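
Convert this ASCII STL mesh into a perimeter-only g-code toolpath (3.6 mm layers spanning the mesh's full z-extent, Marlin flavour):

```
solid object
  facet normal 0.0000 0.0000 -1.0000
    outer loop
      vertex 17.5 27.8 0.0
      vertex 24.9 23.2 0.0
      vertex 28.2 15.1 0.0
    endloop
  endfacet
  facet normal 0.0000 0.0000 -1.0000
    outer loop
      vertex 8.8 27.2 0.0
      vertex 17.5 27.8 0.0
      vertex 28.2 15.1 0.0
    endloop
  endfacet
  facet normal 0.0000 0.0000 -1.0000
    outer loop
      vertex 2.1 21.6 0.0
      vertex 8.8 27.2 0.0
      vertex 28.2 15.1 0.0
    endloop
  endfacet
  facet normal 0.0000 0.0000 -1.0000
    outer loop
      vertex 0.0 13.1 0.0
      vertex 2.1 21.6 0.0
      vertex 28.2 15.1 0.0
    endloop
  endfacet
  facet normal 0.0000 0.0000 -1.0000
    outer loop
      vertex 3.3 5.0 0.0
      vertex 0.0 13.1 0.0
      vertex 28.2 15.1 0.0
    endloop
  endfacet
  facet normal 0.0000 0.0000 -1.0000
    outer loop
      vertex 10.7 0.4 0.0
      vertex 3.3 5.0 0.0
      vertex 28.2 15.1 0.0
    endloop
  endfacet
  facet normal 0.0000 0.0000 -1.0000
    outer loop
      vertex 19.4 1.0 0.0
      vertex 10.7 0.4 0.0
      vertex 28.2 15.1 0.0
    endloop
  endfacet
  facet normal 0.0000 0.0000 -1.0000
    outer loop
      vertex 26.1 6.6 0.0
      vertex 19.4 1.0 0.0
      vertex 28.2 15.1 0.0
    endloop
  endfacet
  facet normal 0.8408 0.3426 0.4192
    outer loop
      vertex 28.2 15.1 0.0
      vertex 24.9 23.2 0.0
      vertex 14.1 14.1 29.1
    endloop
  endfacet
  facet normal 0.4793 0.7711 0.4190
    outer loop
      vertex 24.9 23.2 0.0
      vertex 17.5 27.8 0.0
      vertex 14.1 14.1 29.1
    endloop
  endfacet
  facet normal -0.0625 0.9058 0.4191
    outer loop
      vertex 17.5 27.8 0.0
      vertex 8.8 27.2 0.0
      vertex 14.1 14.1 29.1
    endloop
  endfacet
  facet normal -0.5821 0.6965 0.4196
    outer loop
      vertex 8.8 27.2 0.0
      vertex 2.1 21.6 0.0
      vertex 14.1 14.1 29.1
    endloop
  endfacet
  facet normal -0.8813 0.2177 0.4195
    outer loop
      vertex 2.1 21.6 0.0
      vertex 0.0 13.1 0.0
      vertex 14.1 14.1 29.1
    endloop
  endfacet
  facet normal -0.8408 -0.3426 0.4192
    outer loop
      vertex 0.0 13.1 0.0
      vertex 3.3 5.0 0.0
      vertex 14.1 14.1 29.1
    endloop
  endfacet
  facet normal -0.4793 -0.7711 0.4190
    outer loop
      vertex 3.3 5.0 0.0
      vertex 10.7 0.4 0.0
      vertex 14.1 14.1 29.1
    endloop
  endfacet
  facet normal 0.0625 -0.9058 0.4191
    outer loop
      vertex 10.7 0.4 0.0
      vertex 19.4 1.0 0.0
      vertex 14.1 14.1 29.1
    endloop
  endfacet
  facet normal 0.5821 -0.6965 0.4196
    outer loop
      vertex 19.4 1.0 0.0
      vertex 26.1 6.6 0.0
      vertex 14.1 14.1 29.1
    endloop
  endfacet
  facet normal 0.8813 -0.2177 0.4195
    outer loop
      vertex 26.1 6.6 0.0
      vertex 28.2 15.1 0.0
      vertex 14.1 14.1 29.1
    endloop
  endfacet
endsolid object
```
; perimeter-only toolpath
G21 ; units = mm
G90 ; absolute positioning
G28 ; home
; layer 1
G0 Z3.6
G0 X26.4 Y15.0
G1 X23.5 Y22.1
G1 X17.1 Y26.1
G1 X9.5 Y25.6
G1 X3.6 Y20.7
G1 X1.8 Y13.2
G1 X4.6 Y6.1
G1 X11.1 Y2.1
G1 X18.7 Y2.6
G1 X24.6 Y7.5
G1 X26.4 Y15.0
; layer 2
G0 Z7.3
G0 X24.7 Y14.8
G1 X22.2 Y20.9
G1 X16.6 Y24.4
G1 X10.1 Y23.9
G1 X5.1 Y19.7
G1 X3.5 Y13.3
G1 X6.0 Y7.3
G1 X11.5 Y3.8
G1 X18.1 Y4.3
G1 X23.1 Y8.5
G1 X24.7 Y14.8
; layer 3
G0 Z10.9
G0 X22.9 Y14.7
G1 X20.9 Y19.8
G1 X16.2 Y22.7
G1 X10.8 Y22.3
G1 X6.6 Y18.8
G1 X5.3 Y13.5
G1 X7.3 Y8.4
G1 X12.0 Y5.5
G1 X17.4 Y5.9
G1 X21.6 Y9.4
G1 X22.9 Y14.7
; layer 4
G0 Z14.6
G0 X21.1 Y14.6
G1 X19.5 Y18.6
G1 X15.8 Y20.9
G1 X11.4 Y20.6
G1 X8.1 Y17.9
G1 X7.0 Y13.6
G1 X8.7 Y9.6
G1 X12.4 Y7.2
G1 X16.8 Y7.5
G1 X20.1 Y10.3
G1 X21.1 Y14.6
; layer 5
G0 Z18.2
G0 X19.4 Y14.5
G1 X18.1 Y17.5
G1 X15.4 Y19.2
G1 X12.1 Y19.0
G1 X9.6 Y16.9
G1 X8.8 Y13.7
G1 X10.1 Y10.7
G1 X12.8 Y9.0
G1 X16.1 Y9.2
G1 X18.6 Y11.3
G1 X19.4 Y14.5
; layer 6
G0 Z21.8
G0 X17.6 Y14.3
G1 X16.8 Y16.4
G1 X14.9 Y17.5
G1 X12.8 Y17.4
G1 X11.1 Y16.0
G1 X10.6 Y13.8
G1 X11.4 Y11.8
G1 X13.2 Y10.7
G1 X15.4 Y10.8
G1 X17.1 Y12.2
G1 X17.6 Y14.3
; layer 7
G0 Z25.5
G0 X15.9 Y14.2
G1 X15.4 Y15.2
G1 X14.5 Y15.8
G1 X13.4 Y15.7
G1 X12.6 Y15.0
G1 X12.3 Y14.0
G1 X12.8 Y13.0
G1 X13.7 Y12.4
G1 X14.8 Y12.5
G1 X15.6 Y13.2
G1 X15.9 Y14.2
M2 ; end

The solid is a regular 10-sided pyramid, base circumscribed radius ≈ 14.1 mm, apex at z ≈ 29.1 mm. Slicing at Δz = 3.6 mm — 8 equal slices spanning the solid's height, so layer i sits at z = i·h/8 — gives 7 non-empty perimeters. Each is a 10-segment closed polygon; G0 lifts to the layer z and rapids to the start vertex, then G1 traces the edges. The cross-section shrinks linearly with z (the slice at the apex is degenerate and omitted).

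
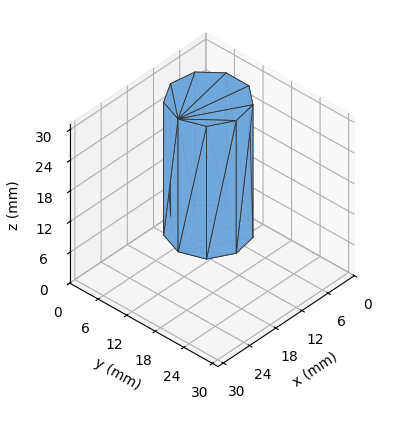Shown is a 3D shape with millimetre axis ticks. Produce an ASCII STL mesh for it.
Reading the render: the shape is a regular 9-sided prism (a cylinder approximated with 9 flat sides), circumscribed radius ≈ 7 mm, height ≈ 26 mm (dimensions read to the nearest mm from the axis ticks). For the STL, each face is triangulated and given an outward normal.

solid part
  facet normal 0.0000 0.0000 -1.0000
    outer loop
      vertex 8.2 13.9 0.0
      vertex 12.4 11.5 0.0
      vertex 14.0 7.0 0.0
    endloop
  endfacet
  facet normal 0.0000 0.0000 -1.0000
    outer loop
      vertex 3.5 13.1 0.0
      vertex 8.2 13.9 0.0
      vertex 14.0 7.0 0.0
    endloop
  endfacet
  facet normal 0.0000 0.0000 -1.0000
    outer loop
      vertex 0.4 9.4 0.0
      vertex 3.5 13.1 0.0
      vertex 14.0 7.0 0.0
    endloop
  endfacet
  facet normal 0.0000 0.0000 -1.0000
    outer loop
      vertex 0.4 4.6 0.0
      vertex 0.4 9.4 0.0
      vertex 14.0 7.0 0.0
    endloop
  endfacet
  facet normal 0.0000 0.0000 -1.0000
    outer loop
      vertex 3.5 0.9 0.0
      vertex 0.4 4.6 0.0
      vertex 14.0 7.0 0.0
    endloop
  endfacet
  facet normal 0.0000 0.0000 -1.0000
    outer loop
      vertex 8.2 0.1 0.0
      vertex 3.5 0.9 0.0
      vertex 14.0 7.0 0.0
    endloop
  endfacet
  facet normal 0.0000 0.0000 -1.0000
    outer loop
      vertex 12.4 2.5 0.0
      vertex 8.2 0.1 0.0
      vertex 14.0 7.0 0.0
    endloop
  endfacet
  facet normal 0.0000 0.0000 1.0000
    outer loop
      vertex 14.0 7.0 26.0
      vertex 12.4 11.5 26.0
      vertex 8.2 13.9 26.0
    endloop
  endfacet
  facet normal 0.0000 0.0000 1.0000
    outer loop
      vertex 14.0 7.0 26.0
      vertex 8.2 13.9 26.0
      vertex 3.5 13.1 26.0
    endloop
  endfacet
  facet normal 0.0000 0.0000 1.0000
    outer loop
      vertex 14.0 7.0 26.0
      vertex 3.5 13.1 26.0
      vertex 0.4 9.4 26.0
    endloop
  endfacet
  facet normal 0.0000 0.0000 1.0000
    outer loop
      vertex 14.0 7.0 26.0
      vertex 0.4 9.4 26.0
      vertex 0.4 4.6 26.0
    endloop
  endfacet
  facet normal 0.0000 0.0000 1.0000
    outer loop
      vertex 14.0 7.0 26.0
      vertex 0.4 4.6 26.0
      vertex 3.5 0.9 26.0
    endloop
  endfacet
  facet normal 0.0000 0.0000 1.0000
    outer loop
      vertex 14.0 7.0 26.0
      vertex 3.5 0.9 26.0
      vertex 8.2 0.1 26.0
    endloop
  endfacet
  facet normal 0.0000 0.0000 1.0000
    outer loop
      vertex 14.0 7.0 26.0
      vertex 8.2 0.1 26.0
      vertex 12.4 2.5 26.0
    endloop
  endfacet
  facet normal 0.9422 0.3350 0.0000
    outer loop
      vertex 14.0 7.0 0.0
      vertex 12.4 11.5 0.0
      vertex 12.4 11.5 26.0
    endloop
  endfacet
  facet normal 0.9422 0.3350 0.0000
    outer loop
      vertex 14.0 7.0 0.0
      vertex 12.4 11.5 26.0
      vertex 14.0 7.0 26.0
    endloop
  endfacet
  facet normal 0.4961 0.8682 0.0000
    outer loop
      vertex 12.4 11.5 0.0
      vertex 8.2 13.9 0.0
      vertex 8.2 13.9 26.0
    endloop
  endfacet
  facet normal 0.4961 0.8682 0.0000
    outer loop
      vertex 12.4 11.5 0.0
      vertex 8.2 13.9 26.0
      vertex 12.4 11.5 26.0
    endloop
  endfacet
  facet normal -0.1678 0.9858 0.0000
    outer loop
      vertex 8.2 13.9 0.0
      vertex 3.5 13.1 0.0
      vertex 3.5 13.1 26.0
    endloop
  endfacet
  facet normal -0.1678 0.9858 0.0000
    outer loop
      vertex 8.2 13.9 0.0
      vertex 3.5 13.1 26.0
      vertex 8.2 13.9 26.0
    endloop
  endfacet
  facet normal -0.7665 0.6422 0.0000
    outer loop
      vertex 3.5 13.1 0.0
      vertex 0.4 9.4 0.0
      vertex 0.4 9.4 26.0
    endloop
  endfacet
  facet normal -0.7665 0.6422 0.0000
    outer loop
      vertex 3.5 13.1 0.0
      vertex 0.4 9.4 26.0
      vertex 3.5 13.1 26.0
    endloop
  endfacet
  facet normal -1.0000 0.0000 0.0000
    outer loop
      vertex 0.4 9.4 0.0
      vertex 0.4 4.6 0.0
      vertex 0.4 4.6 26.0
    endloop
  endfacet
  facet normal -1.0000 0.0000 0.0000
    outer loop
      vertex 0.4 9.4 0.0
      vertex 0.4 4.6 26.0
      vertex 0.4 9.4 26.0
    endloop
  endfacet
  facet normal -0.7665 -0.6422 0.0000
    outer loop
      vertex 0.4 4.6 0.0
      vertex 3.5 0.9 0.0
      vertex 3.5 0.9 26.0
    endloop
  endfacet
  facet normal -0.7665 -0.6422 0.0000
    outer loop
      vertex 0.4 4.6 0.0
      vertex 3.5 0.9 26.0
      vertex 0.4 4.6 26.0
    endloop
  endfacet
  facet normal -0.1678 -0.9858 0.0000
    outer loop
      vertex 3.5 0.9 0.0
      vertex 8.2 0.1 0.0
      vertex 8.2 0.1 26.0
    endloop
  endfacet
  facet normal -0.1678 -0.9858 0.0000
    outer loop
      vertex 3.5 0.9 0.0
      vertex 8.2 0.1 26.0
      vertex 3.5 0.9 26.0
    endloop
  endfacet
  facet normal 0.4961 -0.8682 0.0000
    outer loop
      vertex 8.2 0.1 0.0
      vertex 12.4 2.5 0.0
      vertex 12.4 2.5 26.0
    endloop
  endfacet
  facet normal 0.4961 -0.8682 0.0000
    outer loop
      vertex 8.2 0.1 0.0
      vertex 12.4 2.5 26.0
      vertex 8.2 0.1 26.0
    endloop
  endfacet
  facet normal 0.9422 -0.3350 0.0000
    outer loop
      vertex 12.4 2.5 0.0
      vertex 14.0 7.0 0.0
      vertex 14.0 7.0 26.0
    endloop
  endfacet
  facet normal 0.9422 -0.3350 0.0000
    outer loop
      vertex 12.4 2.5 0.0
      vertex 14.0 7.0 26.0
      vertex 12.4 2.5 26.0
    endloop
  endfacet
endsolid part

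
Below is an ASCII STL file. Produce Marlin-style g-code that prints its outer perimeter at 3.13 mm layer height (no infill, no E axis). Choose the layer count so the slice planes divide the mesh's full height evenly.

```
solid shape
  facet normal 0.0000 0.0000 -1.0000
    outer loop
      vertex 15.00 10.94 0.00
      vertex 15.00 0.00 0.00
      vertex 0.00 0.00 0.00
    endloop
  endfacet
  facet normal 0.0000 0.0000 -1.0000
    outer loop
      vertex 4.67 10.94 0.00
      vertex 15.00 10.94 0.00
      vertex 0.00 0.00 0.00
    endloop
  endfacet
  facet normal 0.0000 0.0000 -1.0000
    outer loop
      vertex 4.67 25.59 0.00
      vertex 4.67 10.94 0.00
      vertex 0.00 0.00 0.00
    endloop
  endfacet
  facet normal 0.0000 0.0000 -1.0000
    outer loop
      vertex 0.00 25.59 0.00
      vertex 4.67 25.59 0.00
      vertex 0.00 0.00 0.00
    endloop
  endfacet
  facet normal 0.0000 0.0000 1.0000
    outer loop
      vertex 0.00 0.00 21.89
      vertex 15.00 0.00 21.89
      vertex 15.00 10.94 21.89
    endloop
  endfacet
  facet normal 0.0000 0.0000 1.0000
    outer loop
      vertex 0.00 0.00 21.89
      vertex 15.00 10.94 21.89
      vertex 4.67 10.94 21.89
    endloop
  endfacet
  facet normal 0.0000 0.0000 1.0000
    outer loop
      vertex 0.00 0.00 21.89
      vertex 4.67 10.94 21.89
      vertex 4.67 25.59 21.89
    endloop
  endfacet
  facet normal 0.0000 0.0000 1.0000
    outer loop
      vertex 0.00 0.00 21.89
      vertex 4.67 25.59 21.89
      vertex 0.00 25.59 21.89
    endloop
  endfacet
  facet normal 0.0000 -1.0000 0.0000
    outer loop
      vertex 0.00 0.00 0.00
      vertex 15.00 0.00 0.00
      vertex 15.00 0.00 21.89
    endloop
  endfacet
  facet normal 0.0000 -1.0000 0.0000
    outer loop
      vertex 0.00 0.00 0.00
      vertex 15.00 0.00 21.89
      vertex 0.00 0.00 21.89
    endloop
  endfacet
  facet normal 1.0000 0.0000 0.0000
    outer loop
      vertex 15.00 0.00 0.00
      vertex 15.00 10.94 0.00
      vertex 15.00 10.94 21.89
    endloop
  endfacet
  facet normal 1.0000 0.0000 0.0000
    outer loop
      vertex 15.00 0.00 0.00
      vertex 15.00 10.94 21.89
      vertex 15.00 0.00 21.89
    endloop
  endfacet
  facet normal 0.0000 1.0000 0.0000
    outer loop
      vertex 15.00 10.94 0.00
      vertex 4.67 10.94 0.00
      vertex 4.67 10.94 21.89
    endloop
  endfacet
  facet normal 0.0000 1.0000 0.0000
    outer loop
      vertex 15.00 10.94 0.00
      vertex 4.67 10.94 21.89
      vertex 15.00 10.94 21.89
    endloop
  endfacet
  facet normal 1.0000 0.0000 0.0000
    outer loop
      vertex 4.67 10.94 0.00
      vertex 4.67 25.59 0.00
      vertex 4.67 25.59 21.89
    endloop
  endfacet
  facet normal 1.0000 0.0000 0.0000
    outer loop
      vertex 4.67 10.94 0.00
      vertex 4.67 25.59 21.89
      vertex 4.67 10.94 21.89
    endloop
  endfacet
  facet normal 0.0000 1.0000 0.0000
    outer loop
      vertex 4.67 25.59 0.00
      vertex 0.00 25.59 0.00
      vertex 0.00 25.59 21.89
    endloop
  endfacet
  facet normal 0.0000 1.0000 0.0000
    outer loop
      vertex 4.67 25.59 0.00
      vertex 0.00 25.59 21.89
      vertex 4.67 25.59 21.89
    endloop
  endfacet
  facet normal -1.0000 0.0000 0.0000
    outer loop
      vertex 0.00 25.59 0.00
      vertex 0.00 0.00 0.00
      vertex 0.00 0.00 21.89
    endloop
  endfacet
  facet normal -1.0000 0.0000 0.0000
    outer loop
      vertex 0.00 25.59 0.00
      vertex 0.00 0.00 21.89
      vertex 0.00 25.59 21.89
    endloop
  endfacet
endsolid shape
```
; perimeter-only toolpath
G21 ; units = mm
G90 ; absolute positioning
G28 ; home
; layer 1
G0 Z3.13
G0 X0.00 Y0.00
G1 X15.00 Y0.00
G1 X15.00 Y10.94
G1 X4.67 Y10.94
G1 X4.67 Y25.59
G1 X0.00 Y25.59
G1 X0.00 Y0.00
; layer 2
G0 Z6.25
G0 X0.00 Y0.00
G1 X15.00 Y0.00
G1 X15.00 Y10.94
G1 X4.67 Y10.94
G1 X4.67 Y25.59
G1 X0.00 Y25.59
G1 X0.00 Y0.00
; layer 3
G0 Z9.38
G0 X0.00 Y0.00
G1 X15.00 Y0.00
G1 X15.00 Y10.94
G1 X4.67 Y10.94
G1 X4.67 Y25.59
G1 X0.00 Y25.59
G1 X0.00 Y0.00
; layer 4
G0 Z12.51
G0 X0.00 Y0.00
G1 X15.00 Y0.00
G1 X15.00 Y10.94
G1 X4.67 Y10.94
G1 X4.67 Y25.59
G1 X0.00 Y25.59
G1 X0.00 Y0.00
; layer 5
G0 Z15.64
G0 X0.00 Y0.00
G1 X15.00 Y0.00
G1 X15.00 Y10.94
G1 X4.67 Y10.94
G1 X4.67 Y25.59
G1 X0.00 Y25.59
G1 X0.00 Y0.00
; layer 6
G0 Z18.76
G0 X0.00 Y0.00
G1 X15.00 Y0.00
G1 X15.00 Y10.94
G1 X4.67 Y10.94
G1 X4.67 Y25.59
G1 X0.00 Y25.59
G1 X0.00 Y0.00
; layer 7
G0 Z21.89
G0 X0.00 Y0.00
G1 X15.00 Y0.00
G1 X15.00 Y10.94
G1 X4.67 Y10.94
G1 X4.67 Y25.59
G1 X0.00 Y25.59
G1 X0.00 Y0.00
M2 ; end

The solid is an L-shaped prism: outer 15 × 25.6 mm, arm thicknesses ≈ 10.9 mm (horizontal) and 4.67 mm (vertical), extruded 21.9 mm in z. Slicing at Δz = 3.13 mm — 7 equal slices spanning the solid's height, so layer i sits at z = i·h/7 — gives 7 non-empty perimeters. Each is a 6-segment closed polygon; G0 lifts to the layer z and rapids to the start vertex, then G1 traces the edges.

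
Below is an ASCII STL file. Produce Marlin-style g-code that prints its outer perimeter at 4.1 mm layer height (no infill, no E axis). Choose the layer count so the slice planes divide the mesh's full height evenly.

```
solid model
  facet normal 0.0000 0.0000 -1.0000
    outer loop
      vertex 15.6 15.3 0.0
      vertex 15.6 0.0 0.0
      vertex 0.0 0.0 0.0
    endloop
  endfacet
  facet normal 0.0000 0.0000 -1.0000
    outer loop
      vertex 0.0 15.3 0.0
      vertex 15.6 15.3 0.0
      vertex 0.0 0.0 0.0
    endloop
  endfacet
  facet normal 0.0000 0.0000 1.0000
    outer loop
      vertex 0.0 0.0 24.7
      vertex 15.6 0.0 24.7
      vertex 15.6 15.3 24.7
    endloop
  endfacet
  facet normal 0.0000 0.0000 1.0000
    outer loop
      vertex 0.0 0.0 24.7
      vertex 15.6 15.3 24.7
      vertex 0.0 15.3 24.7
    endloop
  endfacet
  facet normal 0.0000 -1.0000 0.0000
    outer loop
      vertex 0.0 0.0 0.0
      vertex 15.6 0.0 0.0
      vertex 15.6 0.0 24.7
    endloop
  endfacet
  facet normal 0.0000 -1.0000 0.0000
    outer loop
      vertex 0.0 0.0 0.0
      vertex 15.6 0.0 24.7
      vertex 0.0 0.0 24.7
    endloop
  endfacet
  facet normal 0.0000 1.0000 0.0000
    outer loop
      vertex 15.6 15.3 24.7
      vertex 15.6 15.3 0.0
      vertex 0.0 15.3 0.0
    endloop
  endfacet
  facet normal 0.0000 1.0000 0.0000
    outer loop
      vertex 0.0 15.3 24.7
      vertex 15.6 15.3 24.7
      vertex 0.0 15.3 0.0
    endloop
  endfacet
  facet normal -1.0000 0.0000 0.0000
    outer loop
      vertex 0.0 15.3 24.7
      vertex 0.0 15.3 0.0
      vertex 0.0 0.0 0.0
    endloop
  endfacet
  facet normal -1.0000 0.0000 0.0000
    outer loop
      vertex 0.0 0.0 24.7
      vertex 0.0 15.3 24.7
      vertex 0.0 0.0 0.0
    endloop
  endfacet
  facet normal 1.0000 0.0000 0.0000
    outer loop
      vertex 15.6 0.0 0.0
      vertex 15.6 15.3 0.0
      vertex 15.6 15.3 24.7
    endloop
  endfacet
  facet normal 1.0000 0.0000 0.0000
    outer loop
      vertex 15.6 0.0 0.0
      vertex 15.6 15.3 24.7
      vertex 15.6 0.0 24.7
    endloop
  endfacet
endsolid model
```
; perimeter-only toolpath
G21 ; units = mm
G90 ; absolute positioning
G28 ; home
; layer 1
G0 Z4.1
G0 X0.0 Y0.0
G1 X15.6 Y0.0
G1 X15.6 Y15.3
G1 X0.0 Y15.3
G1 X0.0 Y0.0
; layer 2
G0 Z8.2
G0 X0.0 Y0.0
G1 X15.6 Y0.0
G1 X15.6 Y15.3
G1 X0.0 Y15.3
G1 X0.0 Y0.0
; layer 3
G0 Z12.3
G0 X0.0 Y0.0
G1 X15.6 Y0.0
G1 X15.6 Y15.3
G1 X0.0 Y15.3
G1 X0.0 Y0.0
; layer 4
G0 Z16.5
G0 X0.0 Y0.0
G1 X15.6 Y0.0
G1 X15.6 Y15.3
G1 X0.0 Y15.3
G1 X0.0 Y0.0
; layer 5
G0 Z20.6
G0 X0.0 Y0.0
G1 X15.6 Y0.0
G1 X15.6 Y15.3
G1 X0.0 Y15.3
G1 X0.0 Y0.0
; layer 6
G0 Z24.7
G0 X0.0 Y0.0
G1 X15.6 Y0.0
G1 X15.6 Y15.3
G1 X0.0 Y15.3
G1 X0.0 Y0.0
M2 ; end

The solid is a rectangular box, roughly 15.6 × 15.3 mm footprint and 24.7 mm tall. Slicing at Δz = 4.1 mm — 6 equal slices spanning the solid's height, so layer i sits at z = i·h/6 — gives 6 non-empty perimeters. Each is a 4-segment closed polygon; G0 lifts to the layer z and rapids to the start vertex, then G1 traces the edges.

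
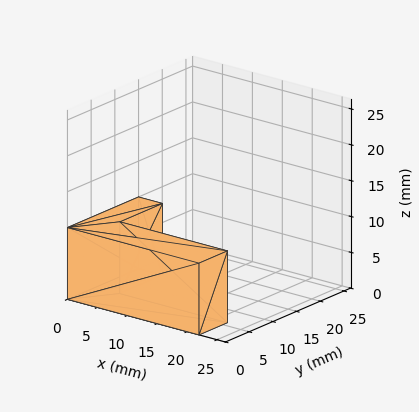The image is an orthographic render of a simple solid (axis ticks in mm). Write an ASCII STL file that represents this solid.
Reading the render: the shape is an L-shaped prism: outer 22 × 15 mm, arm thicknesses ≈ 6 mm (horizontal) and 4 mm (vertical), extruded 10 mm in z (dimensions read to the nearest mm from the axis ticks). For the STL, each face is triangulated and given an outward normal.

solid part
  facet normal 0.0000 0.0000 -1.0000
    outer loop
      vertex 22.00 6.00 0.00
      vertex 22.00 0.00 0.00
      vertex 0.00 0.00 0.00
    endloop
  endfacet
  facet normal 0.0000 0.0000 -1.0000
    outer loop
      vertex 4.00 6.00 0.00
      vertex 22.00 6.00 0.00
      vertex 0.00 0.00 0.00
    endloop
  endfacet
  facet normal 0.0000 0.0000 -1.0000
    outer loop
      vertex 4.00 15.00 0.00
      vertex 4.00 6.00 0.00
      vertex 0.00 0.00 0.00
    endloop
  endfacet
  facet normal 0.0000 0.0000 -1.0000
    outer loop
      vertex 0.00 15.00 0.00
      vertex 4.00 15.00 0.00
      vertex 0.00 0.00 0.00
    endloop
  endfacet
  facet normal 0.0000 0.0000 1.0000
    outer loop
      vertex 0.00 0.00 10.00
      vertex 22.00 0.00 10.00
      vertex 22.00 6.00 10.00
    endloop
  endfacet
  facet normal 0.0000 0.0000 1.0000
    outer loop
      vertex 0.00 0.00 10.00
      vertex 22.00 6.00 10.00
      vertex 4.00 6.00 10.00
    endloop
  endfacet
  facet normal 0.0000 0.0000 1.0000
    outer loop
      vertex 0.00 0.00 10.00
      vertex 4.00 6.00 10.00
      vertex 4.00 15.00 10.00
    endloop
  endfacet
  facet normal 0.0000 0.0000 1.0000
    outer loop
      vertex 0.00 0.00 10.00
      vertex 4.00 15.00 10.00
      vertex 0.00 15.00 10.00
    endloop
  endfacet
  facet normal 0.0000 -1.0000 0.0000
    outer loop
      vertex 0.00 0.00 0.00
      vertex 22.00 0.00 0.00
      vertex 22.00 0.00 10.00
    endloop
  endfacet
  facet normal 0.0000 -1.0000 0.0000
    outer loop
      vertex 0.00 0.00 0.00
      vertex 22.00 0.00 10.00
      vertex 0.00 0.00 10.00
    endloop
  endfacet
  facet normal 1.0000 0.0000 0.0000
    outer loop
      vertex 22.00 0.00 0.00
      vertex 22.00 6.00 0.00
      vertex 22.00 6.00 10.00
    endloop
  endfacet
  facet normal 1.0000 0.0000 0.0000
    outer loop
      vertex 22.00 0.00 0.00
      vertex 22.00 6.00 10.00
      vertex 22.00 0.00 10.00
    endloop
  endfacet
  facet normal 0.0000 1.0000 0.0000
    outer loop
      vertex 22.00 6.00 0.00
      vertex 4.00 6.00 0.00
      vertex 4.00 6.00 10.00
    endloop
  endfacet
  facet normal 0.0000 1.0000 0.0000
    outer loop
      vertex 22.00 6.00 0.00
      vertex 4.00 6.00 10.00
      vertex 22.00 6.00 10.00
    endloop
  endfacet
  facet normal 1.0000 0.0000 0.0000
    outer loop
      vertex 4.00 6.00 0.00
      vertex 4.00 15.00 0.00
      vertex 4.00 15.00 10.00
    endloop
  endfacet
  facet normal 1.0000 0.0000 0.0000
    outer loop
      vertex 4.00 6.00 0.00
      vertex 4.00 15.00 10.00
      vertex 4.00 6.00 10.00
    endloop
  endfacet
  facet normal 0.0000 1.0000 0.0000
    outer loop
      vertex 4.00 15.00 0.00
      vertex 0.00 15.00 0.00
      vertex 0.00 15.00 10.00
    endloop
  endfacet
  facet normal 0.0000 1.0000 0.0000
    outer loop
      vertex 4.00 15.00 0.00
      vertex 0.00 15.00 10.00
      vertex 4.00 15.00 10.00
    endloop
  endfacet
  facet normal -1.0000 0.0000 0.0000
    outer loop
      vertex 0.00 15.00 0.00
      vertex 0.00 0.00 0.00
      vertex 0.00 0.00 10.00
    endloop
  endfacet
  facet normal -1.0000 0.0000 0.0000
    outer loop
      vertex 0.00 15.00 0.00
      vertex 0.00 0.00 10.00
      vertex 0.00 15.00 10.00
    endloop
  endfacet
endsolid part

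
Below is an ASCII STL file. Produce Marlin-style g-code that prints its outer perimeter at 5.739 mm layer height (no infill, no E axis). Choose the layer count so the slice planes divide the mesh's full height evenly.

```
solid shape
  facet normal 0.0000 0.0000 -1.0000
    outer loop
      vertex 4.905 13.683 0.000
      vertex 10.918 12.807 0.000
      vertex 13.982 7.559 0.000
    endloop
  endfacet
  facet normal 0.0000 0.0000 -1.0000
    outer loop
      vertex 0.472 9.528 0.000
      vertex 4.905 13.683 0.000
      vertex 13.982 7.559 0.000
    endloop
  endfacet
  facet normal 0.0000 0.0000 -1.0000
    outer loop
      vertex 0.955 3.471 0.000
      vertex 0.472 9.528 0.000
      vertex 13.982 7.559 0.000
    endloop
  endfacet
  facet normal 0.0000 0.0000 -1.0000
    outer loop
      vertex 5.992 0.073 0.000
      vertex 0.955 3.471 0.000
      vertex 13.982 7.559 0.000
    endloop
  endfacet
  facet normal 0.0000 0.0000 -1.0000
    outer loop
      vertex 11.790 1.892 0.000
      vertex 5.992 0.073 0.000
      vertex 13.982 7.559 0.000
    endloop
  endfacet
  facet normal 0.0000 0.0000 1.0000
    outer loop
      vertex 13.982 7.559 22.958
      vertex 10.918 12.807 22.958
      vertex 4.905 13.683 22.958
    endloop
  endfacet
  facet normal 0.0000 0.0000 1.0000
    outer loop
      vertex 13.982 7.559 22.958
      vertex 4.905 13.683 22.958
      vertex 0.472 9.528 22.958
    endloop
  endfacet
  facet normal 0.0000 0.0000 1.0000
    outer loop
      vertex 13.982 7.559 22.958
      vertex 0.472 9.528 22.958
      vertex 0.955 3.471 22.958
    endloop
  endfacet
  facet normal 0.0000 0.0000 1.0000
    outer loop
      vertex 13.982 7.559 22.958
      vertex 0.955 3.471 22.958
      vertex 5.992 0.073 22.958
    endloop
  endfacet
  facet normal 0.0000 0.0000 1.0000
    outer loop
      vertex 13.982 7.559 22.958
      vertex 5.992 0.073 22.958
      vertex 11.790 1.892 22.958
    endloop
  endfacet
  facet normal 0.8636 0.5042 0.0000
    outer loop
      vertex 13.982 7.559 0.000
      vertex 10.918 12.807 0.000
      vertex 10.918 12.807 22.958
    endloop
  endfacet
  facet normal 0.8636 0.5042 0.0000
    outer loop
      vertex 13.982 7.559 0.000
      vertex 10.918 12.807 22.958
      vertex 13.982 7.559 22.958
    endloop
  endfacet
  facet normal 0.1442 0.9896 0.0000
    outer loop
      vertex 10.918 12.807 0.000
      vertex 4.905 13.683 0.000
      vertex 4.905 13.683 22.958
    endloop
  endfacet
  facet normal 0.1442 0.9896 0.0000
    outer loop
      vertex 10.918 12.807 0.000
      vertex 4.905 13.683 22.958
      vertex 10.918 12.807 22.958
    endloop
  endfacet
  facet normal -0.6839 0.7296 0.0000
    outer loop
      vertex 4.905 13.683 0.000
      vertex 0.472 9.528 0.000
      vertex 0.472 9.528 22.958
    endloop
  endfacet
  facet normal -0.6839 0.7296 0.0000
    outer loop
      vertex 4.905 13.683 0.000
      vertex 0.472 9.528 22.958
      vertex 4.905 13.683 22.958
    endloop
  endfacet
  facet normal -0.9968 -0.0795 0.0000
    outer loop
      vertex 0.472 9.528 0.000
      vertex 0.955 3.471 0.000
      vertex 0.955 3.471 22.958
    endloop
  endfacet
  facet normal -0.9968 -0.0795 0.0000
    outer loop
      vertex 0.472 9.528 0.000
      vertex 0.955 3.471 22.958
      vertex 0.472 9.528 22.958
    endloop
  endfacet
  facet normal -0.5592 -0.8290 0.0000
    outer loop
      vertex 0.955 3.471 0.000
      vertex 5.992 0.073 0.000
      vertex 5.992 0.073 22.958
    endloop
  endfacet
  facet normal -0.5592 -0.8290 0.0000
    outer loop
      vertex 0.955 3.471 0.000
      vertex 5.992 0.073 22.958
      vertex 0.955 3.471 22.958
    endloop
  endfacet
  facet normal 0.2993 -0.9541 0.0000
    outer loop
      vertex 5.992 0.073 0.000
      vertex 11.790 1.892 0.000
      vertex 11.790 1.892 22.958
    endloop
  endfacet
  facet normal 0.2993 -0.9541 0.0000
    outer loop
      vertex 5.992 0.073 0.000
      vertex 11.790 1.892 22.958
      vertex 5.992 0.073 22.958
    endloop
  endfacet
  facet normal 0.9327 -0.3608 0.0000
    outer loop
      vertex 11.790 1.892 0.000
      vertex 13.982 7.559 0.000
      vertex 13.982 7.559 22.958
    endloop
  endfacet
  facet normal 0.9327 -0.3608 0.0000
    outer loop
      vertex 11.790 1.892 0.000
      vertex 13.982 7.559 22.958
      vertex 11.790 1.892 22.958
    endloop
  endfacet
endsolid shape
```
; perimeter-only toolpath
G21 ; units = mm
G90 ; absolute positioning
G28 ; home
; layer 1
G0 Z5.739
G0 X13.982 Y7.559
G1 X10.918 Y12.807
G1 X4.905 Y13.683
G1 X0.472 Y9.528
G1 X0.955 Y3.471
G1 X5.992 Y0.073
G1 X11.790 Y1.892
G1 X13.982 Y7.559
; layer 2
G0 Z11.479
G0 X13.982 Y7.559
G1 X10.918 Y12.807
G1 X4.905 Y13.683
G1 X0.472 Y9.528
G1 X0.955 Y3.471
G1 X5.992 Y0.073
G1 X11.790 Y1.892
G1 X13.982 Y7.559
; layer 3
G0 Z17.218
G0 X13.982 Y7.559
G1 X10.918 Y12.807
G1 X4.905 Y13.683
G1 X0.472 Y9.528
G1 X0.955 Y3.471
G1 X5.992 Y0.073
G1 X11.790 Y1.892
G1 X13.982 Y7.559
; layer 4
G0 Z22.958
G0 X13.982 Y7.559
G1 X10.918 Y12.807
G1 X4.905 Y13.683
G1 X0.472 Y9.528
G1 X0.955 Y3.471
G1 X5.992 Y0.073
G1 X11.790 Y1.892
G1 X13.982 Y7.559
M2 ; end

The solid is a regular 7-sided prism (a cylinder approximated with 7 flat sides), circumscribed radius ≈ 7 mm, height ≈ 23 mm. Slicing at Δz = 5.739 mm — 4 equal slices spanning the solid's height, so layer i sits at z = i·h/4 — gives 4 non-empty perimeters. Each is a 7-segment closed polygon; G0 lifts to the layer z and rapids to the start vertex, then G1 traces the edges.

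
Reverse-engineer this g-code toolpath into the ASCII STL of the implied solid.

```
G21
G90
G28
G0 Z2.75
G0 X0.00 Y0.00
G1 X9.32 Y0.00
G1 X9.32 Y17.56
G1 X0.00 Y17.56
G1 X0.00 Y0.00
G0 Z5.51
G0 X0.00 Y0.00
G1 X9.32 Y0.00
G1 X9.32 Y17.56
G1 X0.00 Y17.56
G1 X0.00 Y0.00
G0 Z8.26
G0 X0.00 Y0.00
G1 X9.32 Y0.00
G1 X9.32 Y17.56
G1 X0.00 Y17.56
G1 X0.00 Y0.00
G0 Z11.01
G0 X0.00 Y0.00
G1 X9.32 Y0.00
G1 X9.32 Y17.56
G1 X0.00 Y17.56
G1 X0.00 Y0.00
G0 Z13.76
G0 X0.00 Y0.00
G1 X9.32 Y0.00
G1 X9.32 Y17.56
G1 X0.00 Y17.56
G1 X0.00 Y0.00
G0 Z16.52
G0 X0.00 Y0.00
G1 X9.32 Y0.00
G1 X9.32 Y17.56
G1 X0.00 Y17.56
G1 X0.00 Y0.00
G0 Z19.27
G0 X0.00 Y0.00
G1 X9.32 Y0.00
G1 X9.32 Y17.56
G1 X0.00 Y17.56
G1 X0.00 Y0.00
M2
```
solid part
  facet normal 0.0000 0.0000 -1.0000
    outer loop
      vertex 9.32 17.56 0.00
      vertex 9.32 0.00 0.00
      vertex 0.00 0.00 0.00
    endloop
  endfacet
  facet normal 0.0000 0.0000 -1.0000
    outer loop
      vertex 0.00 17.56 0.00
      vertex 9.32 17.56 0.00
      vertex 0.00 0.00 0.00
    endloop
  endfacet
  facet normal 0.0000 0.0000 1.0000
    outer loop
      vertex 0.00 0.00 19.27
      vertex 9.32 0.00 19.27
      vertex 9.32 17.56 19.27
    endloop
  endfacet
  facet normal 0.0000 0.0000 1.0000
    outer loop
      vertex 0.00 0.00 19.27
      vertex 9.32 17.56 19.27
      vertex 0.00 17.56 19.27
    endloop
  endfacet
  facet normal 0.0000 -1.0000 0.0000
    outer loop
      vertex 0.00 0.00 0.00
      vertex 9.32 0.00 0.00
      vertex 9.32 0.00 19.27
    endloop
  endfacet
  facet normal 0.0000 -1.0000 0.0000
    outer loop
      vertex 0.00 0.00 0.00
      vertex 9.32 0.00 19.27
      vertex 0.00 0.00 19.27
    endloop
  endfacet
  facet normal 0.0000 1.0000 0.0000
    outer loop
      vertex 9.32 17.56 19.27
      vertex 9.32 17.56 0.00
      vertex 0.00 17.56 0.00
    endloop
  endfacet
  facet normal 0.0000 1.0000 0.0000
    outer loop
      vertex 0.00 17.56 19.27
      vertex 9.32 17.56 19.27
      vertex 0.00 17.56 0.00
    endloop
  endfacet
  facet normal -1.0000 0.0000 0.0000
    outer loop
      vertex 0.00 17.56 19.27
      vertex 0.00 17.56 0.00
      vertex 0.00 0.00 0.00
    endloop
  endfacet
  facet normal -1.0000 0.0000 0.0000
    outer loop
      vertex 0.00 0.00 19.27
      vertex 0.00 17.56 19.27
      vertex 0.00 0.00 0.00
    endloop
  endfacet
  facet normal 1.0000 0.0000 0.0000
    outer loop
      vertex 9.32 0.00 0.00
      vertex 9.32 17.56 0.00
      vertex 9.32 17.56 19.27
    endloop
  endfacet
  facet normal 1.0000 0.0000 0.0000
    outer loop
      vertex 9.32 0.00 0.00
      vertex 9.32 17.56 19.27
      vertex 9.32 0.00 19.27
    endloop
  endfacet
endsolid part

The G0 Z moves step by Δz≈2.75 mm. Every layer's G1 loop is the same polygon, so the solid is a straight extrusion of it from z=0 to z≈19.3. Closing with flat bottom and top caps and triangulating gives 12 facets — a rectangular box, roughly 9.32 × 17.6 mm footprint and 19.3 mm tall.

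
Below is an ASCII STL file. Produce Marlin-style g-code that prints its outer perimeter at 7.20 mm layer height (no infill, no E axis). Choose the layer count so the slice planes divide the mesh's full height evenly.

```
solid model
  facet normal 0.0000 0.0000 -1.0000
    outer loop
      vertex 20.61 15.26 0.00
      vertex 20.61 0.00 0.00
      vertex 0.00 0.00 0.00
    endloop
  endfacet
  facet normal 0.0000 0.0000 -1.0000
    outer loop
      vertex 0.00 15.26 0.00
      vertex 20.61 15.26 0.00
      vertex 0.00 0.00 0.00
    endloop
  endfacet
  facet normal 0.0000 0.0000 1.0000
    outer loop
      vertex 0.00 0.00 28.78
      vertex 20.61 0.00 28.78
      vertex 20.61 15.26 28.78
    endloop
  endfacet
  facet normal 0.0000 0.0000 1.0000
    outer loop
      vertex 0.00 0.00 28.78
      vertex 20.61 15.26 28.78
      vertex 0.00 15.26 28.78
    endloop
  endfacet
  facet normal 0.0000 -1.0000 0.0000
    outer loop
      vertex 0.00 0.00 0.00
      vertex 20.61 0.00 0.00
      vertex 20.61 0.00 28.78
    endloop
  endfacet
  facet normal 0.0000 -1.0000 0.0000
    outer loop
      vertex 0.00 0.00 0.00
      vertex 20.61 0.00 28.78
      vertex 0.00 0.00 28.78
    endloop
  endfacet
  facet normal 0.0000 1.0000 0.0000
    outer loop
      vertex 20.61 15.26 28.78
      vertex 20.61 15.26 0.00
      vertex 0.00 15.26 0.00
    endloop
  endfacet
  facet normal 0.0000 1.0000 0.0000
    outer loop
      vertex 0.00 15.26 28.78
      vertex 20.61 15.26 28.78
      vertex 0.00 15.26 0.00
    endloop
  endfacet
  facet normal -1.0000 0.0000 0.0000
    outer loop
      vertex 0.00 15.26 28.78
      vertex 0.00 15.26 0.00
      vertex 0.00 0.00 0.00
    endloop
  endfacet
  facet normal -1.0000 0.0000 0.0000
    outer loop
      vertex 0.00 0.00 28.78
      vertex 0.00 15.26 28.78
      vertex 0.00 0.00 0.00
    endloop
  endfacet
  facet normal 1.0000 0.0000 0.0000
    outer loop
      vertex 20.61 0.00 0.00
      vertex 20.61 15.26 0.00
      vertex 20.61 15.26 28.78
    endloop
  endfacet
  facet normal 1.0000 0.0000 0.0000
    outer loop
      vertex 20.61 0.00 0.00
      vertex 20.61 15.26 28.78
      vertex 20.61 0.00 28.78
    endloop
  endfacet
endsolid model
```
; perimeter-only toolpath
G21 ; units = mm
G90 ; absolute positioning
G28 ; home
; layer 1
G0 Z7.20
G0 X0.00 Y0.00
G1 X20.61 Y0.00
G1 X20.61 Y15.26
G1 X0.00 Y15.26
G1 X0.00 Y0.00
; layer 2
G0 Z14.39
G0 X0.00 Y0.00
G1 X20.61 Y0.00
G1 X20.61 Y15.26
G1 X0.00 Y15.26
G1 X0.00 Y0.00
; layer 3
G0 Z21.59
G0 X0.00 Y0.00
G1 X20.61 Y0.00
G1 X20.61 Y15.26
G1 X0.00 Y15.26
G1 X0.00 Y0.00
; layer 4
G0 Z28.78
G0 X0.00 Y0.00
G1 X20.61 Y0.00
G1 X20.61 Y15.26
G1 X0.00 Y15.26
G1 X0.00 Y0.00
M2 ; end

The solid is a rectangular box, roughly 20.6 × 15.3 mm footprint and 28.8 mm tall. Slicing at Δz = 7.20 mm — 4 equal slices spanning the solid's height, so layer i sits at z = i·h/4 — gives 4 non-empty perimeters. Each is a 4-segment closed polygon; G0 lifts to the layer z and rapids to the start vertex, then G1 traces the edges.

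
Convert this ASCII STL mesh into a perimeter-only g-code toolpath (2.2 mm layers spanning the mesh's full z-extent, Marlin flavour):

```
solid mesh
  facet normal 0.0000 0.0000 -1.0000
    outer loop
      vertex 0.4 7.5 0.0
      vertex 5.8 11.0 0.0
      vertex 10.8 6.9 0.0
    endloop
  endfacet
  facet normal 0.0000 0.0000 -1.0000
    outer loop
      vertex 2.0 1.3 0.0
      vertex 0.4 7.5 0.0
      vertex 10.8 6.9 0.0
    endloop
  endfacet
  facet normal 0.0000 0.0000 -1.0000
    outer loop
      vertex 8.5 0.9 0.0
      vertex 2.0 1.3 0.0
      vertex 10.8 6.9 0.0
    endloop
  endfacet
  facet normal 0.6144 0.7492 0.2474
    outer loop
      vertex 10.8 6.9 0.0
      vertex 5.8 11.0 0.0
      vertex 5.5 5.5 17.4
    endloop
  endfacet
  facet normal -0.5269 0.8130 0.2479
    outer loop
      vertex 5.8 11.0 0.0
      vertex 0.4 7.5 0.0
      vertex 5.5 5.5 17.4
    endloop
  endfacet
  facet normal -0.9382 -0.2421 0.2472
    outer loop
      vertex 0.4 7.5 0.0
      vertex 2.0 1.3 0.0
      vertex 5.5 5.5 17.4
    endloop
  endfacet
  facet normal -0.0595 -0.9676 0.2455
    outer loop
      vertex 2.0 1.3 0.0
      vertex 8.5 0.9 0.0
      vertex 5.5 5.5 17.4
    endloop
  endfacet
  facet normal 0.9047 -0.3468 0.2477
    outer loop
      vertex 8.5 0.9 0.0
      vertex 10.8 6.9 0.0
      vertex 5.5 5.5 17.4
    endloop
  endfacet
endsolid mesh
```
; perimeter-only toolpath
G21 ; units = mm
G90 ; absolute positioning
G28 ; home
; layer 1
G0 Z2.2
G0 X10.1 Y6.7
G1 X5.8 Y10.3
G1 X1.0 Y7.2
G1 X2.4 Y1.8
G1 X8.1 Y1.5
G1 X10.1 Y6.7
; layer 2
G0 Z4.3
G0 X9.5 Y6.6
G1 X5.7 Y9.6
G1 X1.7 Y7.0
G1 X2.9 Y2.4
G1 X7.8 Y2.0
G1 X9.5 Y6.6
; layer 3
G0 Z6.5
G0 X8.8 Y6.4
G1 X5.7 Y8.9
G1 X2.3 Y6.8
G1 X3.3 Y2.9
G1 X7.4 Y2.6
G1 X8.8 Y6.4
; layer 4
G0 Z8.7
G0 X8.2 Y6.2
G1 X5.7 Y8.2
G1 X3.0 Y6.5
G1 X3.8 Y3.4
G1 X7.0 Y3.2
G1 X8.2 Y6.2
; layer 5
G0 Z10.9
G0 X7.5 Y6.0
G1 X5.6 Y7.6
G1 X3.6 Y6.2
G1 X4.2 Y3.9
G1 X6.6 Y3.8
G1 X7.5 Y6.0
; layer 6
G0 Z13.0
G0 X6.8 Y5.8
G1 X5.6 Y6.9
G1 X4.2 Y6.0
G1 X4.6 Y4.5
G1 X6.2 Y4.3
G1 X6.8 Y5.8
; layer 7
G0 Z15.2
G0 X6.2 Y5.7
G1 X5.5 Y6.2
G1 X4.9 Y5.8
G1 X5.1 Y5.0
G1 X5.9 Y4.9
G1 X6.2 Y5.7
M2 ; end

The solid is a regular 5-sided pyramid, base circumscribed radius ≈ 5.5 mm, apex at z ≈ 17.4 mm. Slicing at Δz = 2.2 mm — 8 equal slices spanning the solid's height, so layer i sits at z = i·h/8 — gives 7 non-empty perimeters. Each is a 5-segment closed polygon; G0 lifts to the layer z and rapids to the start vertex, then G1 traces the edges. The cross-section shrinks linearly with z (the slice at the apex is degenerate and omitted).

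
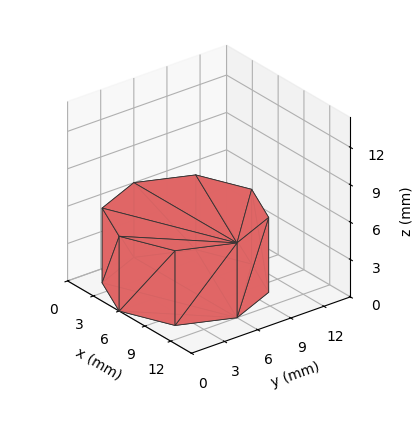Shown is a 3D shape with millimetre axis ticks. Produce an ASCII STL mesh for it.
Reading the render: the shape is a regular 8-sided prism (a cylinder approximated with 8 flat sides), circumscribed radius ≈ 6 mm, height ≈ 6 mm (dimensions read to the nearest mm from the axis ticks). For the STL, each face is triangulated and given an outward normal.

solid part
  facet normal 0.0000 0.0000 -1.0000
    outer loop
      vertex 6.00 12.00 0.00
      vertex 10.24 10.24 0.00
      vertex 12.00 6.00 0.00
    endloop
  endfacet
  facet normal 0.0000 0.0000 -1.0000
    outer loop
      vertex 1.76 10.24 0.00
      vertex 6.00 12.00 0.00
      vertex 12.00 6.00 0.00
    endloop
  endfacet
  facet normal 0.0000 0.0000 -1.0000
    outer loop
      vertex 0.00 6.00 0.00
      vertex 1.76 10.24 0.00
      vertex 12.00 6.00 0.00
    endloop
  endfacet
  facet normal 0.0000 0.0000 -1.0000
    outer loop
      vertex 1.76 1.76 0.00
      vertex 0.00 6.00 0.00
      vertex 12.00 6.00 0.00
    endloop
  endfacet
  facet normal 0.0000 0.0000 -1.0000
    outer loop
      vertex 6.00 0.00 0.00
      vertex 1.76 1.76 0.00
      vertex 12.00 6.00 0.00
    endloop
  endfacet
  facet normal 0.0000 0.0000 -1.0000
    outer loop
      vertex 10.24 1.76 0.00
      vertex 6.00 0.00 0.00
      vertex 12.00 6.00 0.00
    endloop
  endfacet
  facet normal 0.0000 0.0000 1.0000
    outer loop
      vertex 12.00 6.00 6.00
      vertex 10.24 10.24 6.00
      vertex 6.00 12.00 6.00
    endloop
  endfacet
  facet normal 0.0000 0.0000 1.0000
    outer loop
      vertex 12.00 6.00 6.00
      vertex 6.00 12.00 6.00
      vertex 1.76 10.24 6.00
    endloop
  endfacet
  facet normal 0.0000 0.0000 1.0000
    outer loop
      vertex 12.00 6.00 6.00
      vertex 1.76 10.24 6.00
      vertex 0.00 6.00 6.00
    endloop
  endfacet
  facet normal 0.0000 0.0000 1.0000
    outer loop
      vertex 12.00 6.00 6.00
      vertex 0.00 6.00 6.00
      vertex 1.76 1.76 6.00
    endloop
  endfacet
  facet normal 0.0000 0.0000 1.0000
    outer loop
      vertex 12.00 6.00 6.00
      vertex 1.76 1.76 6.00
      vertex 6.00 0.00 6.00
    endloop
  endfacet
  facet normal 0.0000 0.0000 1.0000
    outer loop
      vertex 12.00 6.00 6.00
      vertex 6.00 0.00 6.00
      vertex 10.24 1.76 6.00
    endloop
  endfacet
  facet normal 0.9236 0.3834 0.0000
    outer loop
      vertex 12.00 6.00 0.00
      vertex 10.24 10.24 0.00
      vertex 10.24 10.24 6.00
    endloop
  endfacet
  facet normal 0.9236 0.3834 0.0000
    outer loop
      vertex 12.00 6.00 0.00
      vertex 10.24 10.24 6.00
      vertex 12.00 6.00 6.00
    endloop
  endfacet
  facet normal 0.3834 0.9236 0.0000
    outer loop
      vertex 10.24 10.24 0.00
      vertex 6.00 12.00 0.00
      vertex 6.00 12.00 6.00
    endloop
  endfacet
  facet normal 0.3834 0.9236 0.0000
    outer loop
      vertex 10.24 10.24 0.00
      vertex 6.00 12.00 6.00
      vertex 10.24 10.24 6.00
    endloop
  endfacet
  facet normal -0.3834 0.9236 0.0000
    outer loop
      vertex 6.00 12.00 0.00
      vertex 1.76 10.24 0.00
      vertex 1.76 10.24 6.00
    endloop
  endfacet
  facet normal -0.3834 0.9236 0.0000
    outer loop
      vertex 6.00 12.00 0.00
      vertex 1.76 10.24 6.00
      vertex 6.00 12.00 6.00
    endloop
  endfacet
  facet normal -0.9236 0.3834 0.0000
    outer loop
      vertex 1.76 10.24 0.00
      vertex 0.00 6.00 0.00
      vertex 0.00 6.00 6.00
    endloop
  endfacet
  facet normal -0.9236 0.3834 0.0000
    outer loop
      vertex 1.76 10.24 0.00
      vertex 0.00 6.00 6.00
      vertex 1.76 10.24 6.00
    endloop
  endfacet
  facet normal -0.9236 -0.3834 0.0000
    outer loop
      vertex 0.00 6.00 0.00
      vertex 1.76 1.76 0.00
      vertex 1.76 1.76 6.00
    endloop
  endfacet
  facet normal -0.9236 -0.3834 0.0000
    outer loop
      vertex 0.00 6.00 0.00
      vertex 1.76 1.76 6.00
      vertex 0.00 6.00 6.00
    endloop
  endfacet
  facet normal -0.3834 -0.9236 0.0000
    outer loop
      vertex 1.76 1.76 0.00
      vertex 6.00 0.00 0.00
      vertex 6.00 0.00 6.00
    endloop
  endfacet
  facet normal -0.3834 -0.9236 0.0000
    outer loop
      vertex 1.76 1.76 0.00
      vertex 6.00 0.00 6.00
      vertex 1.76 1.76 6.00
    endloop
  endfacet
  facet normal 0.3834 -0.9236 0.0000
    outer loop
      vertex 6.00 0.00 0.00
      vertex 10.24 1.76 0.00
      vertex 10.24 1.76 6.00
    endloop
  endfacet
  facet normal 0.3834 -0.9236 0.0000
    outer loop
      vertex 6.00 0.00 0.00
      vertex 10.24 1.76 6.00
      vertex 6.00 0.00 6.00
    endloop
  endfacet
  facet normal 0.9236 -0.3834 0.0000
    outer loop
      vertex 10.24 1.76 0.00
      vertex 12.00 6.00 0.00
      vertex 12.00 6.00 6.00
    endloop
  endfacet
  facet normal 0.9236 -0.3834 0.0000
    outer loop
      vertex 10.24 1.76 0.00
      vertex 12.00 6.00 6.00
      vertex 10.24 1.76 6.00
    endloop
  endfacet
endsolid part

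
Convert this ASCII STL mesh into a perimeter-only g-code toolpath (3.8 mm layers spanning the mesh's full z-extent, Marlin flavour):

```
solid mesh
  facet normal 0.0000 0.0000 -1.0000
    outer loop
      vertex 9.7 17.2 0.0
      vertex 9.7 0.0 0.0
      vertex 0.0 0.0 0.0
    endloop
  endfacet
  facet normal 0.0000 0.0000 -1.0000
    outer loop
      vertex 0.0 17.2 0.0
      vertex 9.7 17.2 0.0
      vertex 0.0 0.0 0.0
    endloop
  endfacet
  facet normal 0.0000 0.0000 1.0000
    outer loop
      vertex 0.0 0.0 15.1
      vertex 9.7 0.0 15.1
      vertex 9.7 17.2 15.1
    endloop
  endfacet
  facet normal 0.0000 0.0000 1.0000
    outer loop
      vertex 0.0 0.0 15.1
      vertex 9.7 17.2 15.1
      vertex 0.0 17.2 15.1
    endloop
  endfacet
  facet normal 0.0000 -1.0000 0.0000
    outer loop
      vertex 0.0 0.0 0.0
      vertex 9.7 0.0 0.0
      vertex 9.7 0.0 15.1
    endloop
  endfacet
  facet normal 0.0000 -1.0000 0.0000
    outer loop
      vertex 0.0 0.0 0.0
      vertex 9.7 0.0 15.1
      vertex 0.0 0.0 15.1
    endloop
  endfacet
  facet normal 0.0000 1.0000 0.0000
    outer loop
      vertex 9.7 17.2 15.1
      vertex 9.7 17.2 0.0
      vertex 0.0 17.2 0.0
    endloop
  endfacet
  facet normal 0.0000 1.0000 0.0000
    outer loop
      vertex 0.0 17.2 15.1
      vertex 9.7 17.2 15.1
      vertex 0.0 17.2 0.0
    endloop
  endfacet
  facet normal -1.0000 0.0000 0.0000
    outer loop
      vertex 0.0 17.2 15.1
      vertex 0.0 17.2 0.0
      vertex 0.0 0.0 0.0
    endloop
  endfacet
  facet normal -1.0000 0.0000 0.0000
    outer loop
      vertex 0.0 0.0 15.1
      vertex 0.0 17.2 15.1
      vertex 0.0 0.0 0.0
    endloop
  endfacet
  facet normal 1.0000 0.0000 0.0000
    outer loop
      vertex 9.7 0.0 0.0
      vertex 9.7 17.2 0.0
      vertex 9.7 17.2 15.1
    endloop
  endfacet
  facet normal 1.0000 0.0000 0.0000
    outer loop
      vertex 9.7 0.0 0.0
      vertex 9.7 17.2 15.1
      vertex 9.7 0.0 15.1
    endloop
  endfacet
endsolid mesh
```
; perimeter-only toolpath
G21 ; units = mm
G90 ; absolute positioning
G28 ; home
; layer 1
G0 Z3.8
G0 X0.0 Y0.0
G1 X9.7 Y0.0
G1 X9.7 Y17.2
G1 X0.0 Y17.2
G1 X0.0 Y0.0
; layer 2
G0 Z7.5
G0 X0.0 Y0.0
G1 X9.7 Y0.0
G1 X9.7 Y17.2
G1 X0.0 Y17.2
G1 X0.0 Y0.0
; layer 3
G0 Z11.3
G0 X0.0 Y0.0
G1 X9.7 Y0.0
G1 X9.7 Y17.2
G1 X0.0 Y17.2
G1 X0.0 Y0.0
; layer 4
G0 Z15.1
G0 X0.0 Y0.0
G1 X9.7 Y0.0
G1 X9.7 Y17.2
G1 X0.0 Y17.2
G1 X0.0 Y0.0
M2 ; end

The solid is a rectangular box, roughly 9.7 × 17.2 mm footprint and 15.1 mm tall. Slicing at Δz = 3.8 mm — 4 equal slices spanning the solid's height, so layer i sits at z = i·h/4 — gives 4 non-empty perimeters. Each is a 4-segment closed polygon; G0 lifts to the layer z and rapids to the start vertex, then G1 traces the edges.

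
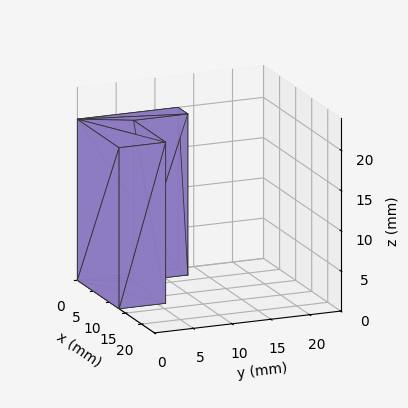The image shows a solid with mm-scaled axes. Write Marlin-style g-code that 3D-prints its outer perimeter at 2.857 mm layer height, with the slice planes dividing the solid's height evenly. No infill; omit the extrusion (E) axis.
Reading the render: the shape is an L-shaped prism: outer 13 × 13 mm, arm thicknesses ≈ 6 mm (horizontal) and 3 mm (vertical), extruded 20 mm in z (dimensions read to the nearest mm from the axis ticks). For the g-code, the solid's height is divided into equal slices at the stated Δz and each level perimeter traced with G1 moves after a G0 lift.

; perimeter-only toolpath
G21 ; units = mm
G90 ; absolute positioning
G28 ; home
; layer 1
G0 Z2.857
G0 X0.000 Y0.000
G1 X13.000 Y0.000
G1 X13.000 Y6.000
G1 X3.000 Y6.000
G1 X3.000 Y13.000
G1 X0.000 Y13.000
G1 X0.000 Y0.000
; layer 2
G0 Z5.714
G0 X0.000 Y0.000
G1 X13.000 Y0.000
G1 X13.000 Y6.000
G1 X3.000 Y6.000
G1 X3.000 Y13.000
G1 X0.000 Y13.000
G1 X0.000 Y0.000
; layer 3
G0 Z8.571
G0 X0.000 Y0.000
G1 X13.000 Y0.000
G1 X13.000 Y6.000
G1 X3.000 Y6.000
G1 X3.000 Y13.000
G1 X0.000 Y13.000
G1 X0.000 Y0.000
; layer 4
G0 Z11.429
G0 X0.000 Y0.000
G1 X13.000 Y0.000
G1 X13.000 Y6.000
G1 X3.000 Y6.000
G1 X3.000 Y13.000
G1 X0.000 Y13.000
G1 X0.000 Y0.000
; layer 5
G0 Z14.286
G0 X0.000 Y0.000
G1 X13.000 Y0.000
G1 X13.000 Y6.000
G1 X3.000 Y6.000
G1 X3.000 Y13.000
G1 X0.000 Y13.000
G1 X0.000 Y0.000
; layer 6
G0 Z17.143
G0 X0.000 Y0.000
G1 X13.000 Y0.000
G1 X13.000 Y6.000
G1 X3.000 Y6.000
G1 X3.000 Y13.000
G1 X0.000 Y13.000
G1 X0.000 Y0.000
; layer 7
G0 Z20.000
G0 X0.000 Y0.000
G1 X13.000 Y0.000
G1 X13.000 Y6.000
G1 X3.000 Y6.000
G1 X3.000 Y13.000
G1 X0.000 Y13.000
G1 X0.000 Y0.000
M2 ; end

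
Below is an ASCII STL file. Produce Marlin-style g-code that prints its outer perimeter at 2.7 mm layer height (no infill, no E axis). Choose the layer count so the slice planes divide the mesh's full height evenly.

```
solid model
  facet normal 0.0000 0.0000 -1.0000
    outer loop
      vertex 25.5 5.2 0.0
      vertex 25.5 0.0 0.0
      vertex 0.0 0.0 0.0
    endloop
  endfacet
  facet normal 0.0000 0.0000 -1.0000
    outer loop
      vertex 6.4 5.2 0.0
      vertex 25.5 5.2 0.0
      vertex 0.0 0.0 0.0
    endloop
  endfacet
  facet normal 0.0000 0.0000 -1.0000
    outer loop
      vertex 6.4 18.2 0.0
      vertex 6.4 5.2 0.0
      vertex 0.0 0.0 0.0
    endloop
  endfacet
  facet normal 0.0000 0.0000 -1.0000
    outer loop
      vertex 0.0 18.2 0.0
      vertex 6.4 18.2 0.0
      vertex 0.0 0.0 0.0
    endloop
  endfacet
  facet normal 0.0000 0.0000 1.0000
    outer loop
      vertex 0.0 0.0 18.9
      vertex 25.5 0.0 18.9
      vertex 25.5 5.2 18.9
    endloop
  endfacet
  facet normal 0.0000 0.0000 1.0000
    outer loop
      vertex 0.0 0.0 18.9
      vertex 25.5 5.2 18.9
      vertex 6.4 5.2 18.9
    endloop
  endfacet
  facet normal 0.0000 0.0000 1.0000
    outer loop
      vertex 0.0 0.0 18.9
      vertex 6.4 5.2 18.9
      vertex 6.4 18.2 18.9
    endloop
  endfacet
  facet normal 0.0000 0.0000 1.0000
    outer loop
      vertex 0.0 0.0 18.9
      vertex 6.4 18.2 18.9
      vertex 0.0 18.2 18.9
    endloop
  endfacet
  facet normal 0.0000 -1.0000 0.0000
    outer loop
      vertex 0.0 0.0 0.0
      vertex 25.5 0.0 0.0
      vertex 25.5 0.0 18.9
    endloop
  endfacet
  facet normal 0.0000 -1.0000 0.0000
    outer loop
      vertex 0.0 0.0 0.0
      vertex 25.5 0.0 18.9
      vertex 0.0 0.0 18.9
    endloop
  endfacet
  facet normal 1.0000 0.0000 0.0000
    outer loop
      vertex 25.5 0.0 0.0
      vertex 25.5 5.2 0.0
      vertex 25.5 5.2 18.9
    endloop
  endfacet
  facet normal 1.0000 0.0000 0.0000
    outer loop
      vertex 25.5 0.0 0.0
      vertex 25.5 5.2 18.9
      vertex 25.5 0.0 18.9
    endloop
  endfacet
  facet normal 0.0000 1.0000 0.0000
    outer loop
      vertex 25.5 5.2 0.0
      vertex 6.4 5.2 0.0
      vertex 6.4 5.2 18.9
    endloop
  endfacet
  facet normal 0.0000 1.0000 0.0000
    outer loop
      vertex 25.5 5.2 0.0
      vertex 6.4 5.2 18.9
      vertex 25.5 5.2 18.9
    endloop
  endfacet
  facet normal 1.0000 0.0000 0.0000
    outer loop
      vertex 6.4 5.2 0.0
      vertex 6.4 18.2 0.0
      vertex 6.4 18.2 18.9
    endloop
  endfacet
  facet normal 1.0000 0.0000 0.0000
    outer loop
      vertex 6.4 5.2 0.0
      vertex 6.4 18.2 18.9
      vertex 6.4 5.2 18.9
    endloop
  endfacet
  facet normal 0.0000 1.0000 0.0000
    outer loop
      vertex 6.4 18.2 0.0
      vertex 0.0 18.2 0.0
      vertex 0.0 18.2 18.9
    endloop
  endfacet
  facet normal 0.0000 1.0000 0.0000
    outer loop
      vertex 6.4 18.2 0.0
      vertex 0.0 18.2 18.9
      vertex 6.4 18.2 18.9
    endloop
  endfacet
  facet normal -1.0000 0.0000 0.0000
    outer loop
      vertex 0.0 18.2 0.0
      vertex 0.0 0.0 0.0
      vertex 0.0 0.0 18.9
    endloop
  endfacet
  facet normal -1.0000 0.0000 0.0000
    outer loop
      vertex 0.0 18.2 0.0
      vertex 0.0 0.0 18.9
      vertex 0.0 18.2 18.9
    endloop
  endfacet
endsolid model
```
; perimeter-only toolpath
G21 ; units = mm
G90 ; absolute positioning
G28 ; home
; layer 1
G0 Z2.7
G0 X0.0 Y0.0
G1 X25.5 Y0.0
G1 X25.5 Y5.2
G1 X6.4 Y5.2
G1 X6.4 Y18.2
G1 X0.0 Y18.2
G1 X0.0 Y0.0
; layer 2
G0 Z5.4
G0 X0.0 Y0.0
G1 X25.5 Y0.0
G1 X25.5 Y5.2
G1 X6.4 Y5.2
G1 X6.4 Y18.2
G1 X0.0 Y18.2
G1 X0.0 Y0.0
; layer 3
G0 Z8.1
G0 X0.0 Y0.0
G1 X25.5 Y0.0
G1 X25.5 Y5.2
G1 X6.4 Y5.2
G1 X6.4 Y18.2
G1 X0.0 Y18.2
G1 X0.0 Y0.0
; layer 4
G0 Z10.8
G0 X0.0 Y0.0
G1 X25.5 Y0.0
G1 X25.5 Y5.2
G1 X6.4 Y5.2
G1 X6.4 Y18.2
G1 X0.0 Y18.2
G1 X0.0 Y0.0
; layer 5
G0 Z13.5
G0 X0.0 Y0.0
G1 X25.5 Y0.0
G1 X25.5 Y5.2
G1 X6.4 Y5.2
G1 X6.4 Y18.2
G1 X0.0 Y18.2
G1 X0.0 Y0.0
; layer 6
G0 Z16.2
G0 X0.0 Y0.0
G1 X25.5 Y0.0
G1 X25.5 Y5.2
G1 X6.4 Y5.2
G1 X6.4 Y18.2
G1 X0.0 Y18.2
G1 X0.0 Y0.0
; layer 7
G0 Z18.9
G0 X0.0 Y0.0
G1 X25.5 Y0.0
G1 X25.5 Y5.2
G1 X6.4 Y5.2
G1 X6.4 Y18.2
G1 X0.0 Y18.2
G1 X0.0 Y0.0
M2 ; end

The solid is an L-shaped prism: outer 25.5 × 18.2 mm, arm thicknesses ≈ 5.2 mm (horizontal) and 6.4 mm (vertical), extruded 18.9 mm in z. Slicing at Δz = 2.7 mm — 7 equal slices spanning the solid's height, so layer i sits at z = i·h/7 — gives 7 non-empty perimeters. Each is a 6-segment closed polygon; G0 lifts to the layer z and rapids to the start vertex, then G1 traces the edges.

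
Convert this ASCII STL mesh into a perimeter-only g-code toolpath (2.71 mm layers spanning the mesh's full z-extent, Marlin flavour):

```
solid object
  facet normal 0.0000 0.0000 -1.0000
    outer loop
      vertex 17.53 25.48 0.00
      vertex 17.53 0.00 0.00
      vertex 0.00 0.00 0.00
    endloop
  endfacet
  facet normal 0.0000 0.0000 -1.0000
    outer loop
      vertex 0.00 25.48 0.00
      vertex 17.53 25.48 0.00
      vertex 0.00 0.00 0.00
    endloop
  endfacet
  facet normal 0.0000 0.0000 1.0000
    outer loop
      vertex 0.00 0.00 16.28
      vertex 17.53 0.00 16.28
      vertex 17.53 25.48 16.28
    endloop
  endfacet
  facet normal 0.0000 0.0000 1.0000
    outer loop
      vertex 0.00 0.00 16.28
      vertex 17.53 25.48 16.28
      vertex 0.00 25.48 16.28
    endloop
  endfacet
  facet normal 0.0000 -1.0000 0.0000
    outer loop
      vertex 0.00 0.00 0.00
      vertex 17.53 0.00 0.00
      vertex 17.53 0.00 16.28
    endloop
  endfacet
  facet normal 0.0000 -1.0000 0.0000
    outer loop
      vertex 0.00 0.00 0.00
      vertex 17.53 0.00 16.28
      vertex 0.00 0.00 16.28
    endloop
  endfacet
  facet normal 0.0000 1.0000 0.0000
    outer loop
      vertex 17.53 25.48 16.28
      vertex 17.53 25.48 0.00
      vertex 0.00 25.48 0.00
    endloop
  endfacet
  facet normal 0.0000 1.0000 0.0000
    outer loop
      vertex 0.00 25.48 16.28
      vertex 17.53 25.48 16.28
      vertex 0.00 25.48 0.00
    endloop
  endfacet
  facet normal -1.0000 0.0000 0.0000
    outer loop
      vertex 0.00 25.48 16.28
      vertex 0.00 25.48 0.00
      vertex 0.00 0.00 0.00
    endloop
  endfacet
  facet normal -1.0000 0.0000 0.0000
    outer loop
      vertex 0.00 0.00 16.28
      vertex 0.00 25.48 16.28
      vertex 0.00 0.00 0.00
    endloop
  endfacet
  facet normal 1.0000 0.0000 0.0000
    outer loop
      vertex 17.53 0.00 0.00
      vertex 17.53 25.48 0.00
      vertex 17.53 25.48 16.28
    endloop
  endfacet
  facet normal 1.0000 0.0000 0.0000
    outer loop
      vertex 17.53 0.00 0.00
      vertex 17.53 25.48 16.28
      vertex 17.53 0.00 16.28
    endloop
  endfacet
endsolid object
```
; perimeter-only toolpath
G21 ; units = mm
G90 ; absolute positioning
G28 ; home
; layer 1
G0 Z2.71
G0 X0.00 Y0.00
G1 X17.53 Y0.00
G1 X17.53 Y25.48
G1 X0.00 Y25.48
G1 X0.00 Y0.00
; layer 2
G0 Z5.43
G0 X0.00 Y0.00
G1 X17.53 Y0.00
G1 X17.53 Y25.48
G1 X0.00 Y25.48
G1 X0.00 Y0.00
; layer 3
G0 Z8.14
G0 X0.00 Y0.00
G1 X17.53 Y0.00
G1 X17.53 Y25.48
G1 X0.00 Y25.48
G1 X0.00 Y0.00
; layer 4
G0 Z10.85
G0 X0.00 Y0.00
G1 X17.53 Y0.00
G1 X17.53 Y25.48
G1 X0.00 Y25.48
G1 X0.00 Y0.00
; layer 5
G0 Z13.57
G0 X0.00 Y0.00
G1 X17.53 Y0.00
G1 X17.53 Y25.48
G1 X0.00 Y25.48
G1 X0.00 Y0.00
; layer 6
G0 Z16.28
G0 X0.00 Y0.00
G1 X17.53 Y0.00
G1 X17.53 Y25.48
G1 X0.00 Y25.48
G1 X0.00 Y0.00
M2 ; end

The solid is a rectangular box, roughly 17.5 × 25.5 mm footprint and 16.3 mm tall. Slicing at Δz = 2.71 mm — 6 equal slices spanning the solid's height, so layer i sits at z = i·h/6 — gives 6 non-empty perimeters. Each is a 4-segment closed polygon; G0 lifts to the layer z and rapids to the start vertex, then G1 traces the edges.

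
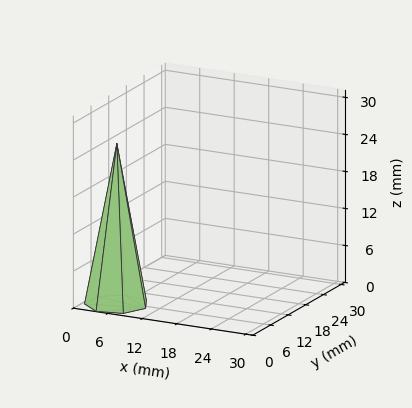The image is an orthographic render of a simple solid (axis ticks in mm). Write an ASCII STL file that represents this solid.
Reading the render: the shape is a regular 7-sided pyramid, base circumscribed radius ≈ 5 mm, apex at z ≈ 26 mm (dimensions read to the nearest mm from the axis ticks). For the STL, each face is triangulated and given an outward normal.

solid part
  facet normal 0.0000 0.0000 -1.0000
    outer loop
      vertex 3.89 9.87 0.00
      vertex 8.12 8.91 0.00
      vertex 10.00 5.00 0.00
    endloop
  endfacet
  facet normal 0.0000 0.0000 -1.0000
    outer loop
      vertex 0.50 7.17 0.00
      vertex 3.89 9.87 0.00
      vertex 10.00 5.00 0.00
    endloop
  endfacet
  facet normal 0.0000 0.0000 -1.0000
    outer loop
      vertex 0.50 2.83 0.00
      vertex 0.50 7.17 0.00
      vertex 10.00 5.00 0.00
    endloop
  endfacet
  facet normal 0.0000 0.0000 -1.0000
    outer loop
      vertex 3.89 0.13 0.00
      vertex 0.50 2.83 0.00
      vertex 10.00 5.00 0.00
    endloop
  endfacet
  facet normal 0.0000 0.0000 -1.0000
    outer loop
      vertex 8.12 1.09 0.00
      vertex 3.89 0.13 0.00
      vertex 10.00 5.00 0.00
    endloop
  endfacet
  facet normal 0.8880 0.4270 0.1708
    outer loop
      vertex 10.00 5.00 0.00
      vertex 8.12 8.91 0.00
      vertex 5.00 5.00 26.00
    endloop
  endfacet
  facet normal 0.2181 0.9609 0.1707
    outer loop
      vertex 8.12 8.91 0.00
      vertex 3.89 9.87 0.00
      vertex 5.00 5.00 26.00
    endloop
  endfacet
  facet normal -0.6139 0.7708 0.1706
    outer loop
      vertex 3.89 9.87 0.00
      vertex 0.50 7.17 0.00
      vertex 5.00 5.00 26.00
    endloop
  endfacet
  facet normal -0.9854 0.0000 0.1705
    outer loop
      vertex 0.50 7.17 0.00
      vertex 0.50 2.83 0.00
      vertex 5.00 5.00 26.00
    endloop
  endfacet
  facet normal -0.6139 -0.7708 0.1706
    outer loop
      vertex 0.50 2.83 0.00
      vertex 3.89 0.13 0.00
      vertex 5.00 5.00 26.00
    endloop
  endfacet
  facet normal 0.2181 -0.9609 0.1707
    outer loop
      vertex 3.89 0.13 0.00
      vertex 8.12 1.09 0.00
      vertex 5.00 5.00 26.00
    endloop
  endfacet
  facet normal 0.8880 -0.4270 0.1708
    outer loop
      vertex 8.12 1.09 0.00
      vertex 10.00 5.00 0.00
      vertex 5.00 5.00 26.00
    endloop
  endfacet
endsolid part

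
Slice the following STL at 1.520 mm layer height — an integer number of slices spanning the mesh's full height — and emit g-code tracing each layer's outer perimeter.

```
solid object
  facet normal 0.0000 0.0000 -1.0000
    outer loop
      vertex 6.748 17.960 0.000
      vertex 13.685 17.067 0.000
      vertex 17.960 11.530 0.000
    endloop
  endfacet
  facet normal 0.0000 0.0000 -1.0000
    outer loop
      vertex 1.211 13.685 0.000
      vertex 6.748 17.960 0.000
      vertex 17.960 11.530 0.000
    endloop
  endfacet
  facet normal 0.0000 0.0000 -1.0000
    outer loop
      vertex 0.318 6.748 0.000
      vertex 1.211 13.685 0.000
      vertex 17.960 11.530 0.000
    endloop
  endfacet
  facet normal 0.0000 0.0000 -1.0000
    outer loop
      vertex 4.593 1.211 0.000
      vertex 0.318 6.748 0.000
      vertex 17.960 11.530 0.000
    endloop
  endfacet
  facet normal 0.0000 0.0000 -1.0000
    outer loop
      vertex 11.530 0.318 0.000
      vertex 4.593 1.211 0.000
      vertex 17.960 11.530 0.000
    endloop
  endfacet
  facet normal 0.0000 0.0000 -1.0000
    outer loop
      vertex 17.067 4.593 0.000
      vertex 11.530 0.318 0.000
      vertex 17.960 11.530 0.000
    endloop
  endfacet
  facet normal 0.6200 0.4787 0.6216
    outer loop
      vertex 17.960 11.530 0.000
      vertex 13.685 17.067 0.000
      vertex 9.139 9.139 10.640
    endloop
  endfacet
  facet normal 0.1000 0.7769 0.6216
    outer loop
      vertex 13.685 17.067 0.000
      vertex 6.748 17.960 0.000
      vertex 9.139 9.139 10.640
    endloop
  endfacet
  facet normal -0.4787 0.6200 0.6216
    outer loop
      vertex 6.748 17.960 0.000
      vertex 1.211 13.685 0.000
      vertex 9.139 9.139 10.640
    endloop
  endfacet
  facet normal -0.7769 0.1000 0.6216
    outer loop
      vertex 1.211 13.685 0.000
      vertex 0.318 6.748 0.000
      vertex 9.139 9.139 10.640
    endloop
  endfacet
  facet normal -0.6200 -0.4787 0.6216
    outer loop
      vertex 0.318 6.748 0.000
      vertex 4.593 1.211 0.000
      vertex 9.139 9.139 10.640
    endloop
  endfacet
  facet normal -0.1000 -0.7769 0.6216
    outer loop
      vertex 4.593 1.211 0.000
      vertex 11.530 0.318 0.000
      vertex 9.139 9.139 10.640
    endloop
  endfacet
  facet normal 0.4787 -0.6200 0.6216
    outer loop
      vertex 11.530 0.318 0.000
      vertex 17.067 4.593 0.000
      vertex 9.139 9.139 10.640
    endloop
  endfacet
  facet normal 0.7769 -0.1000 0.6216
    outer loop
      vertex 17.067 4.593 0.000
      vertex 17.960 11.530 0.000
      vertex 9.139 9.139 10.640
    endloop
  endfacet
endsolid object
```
; perimeter-only toolpath
G21 ; units = mm
G90 ; absolute positioning
G28 ; home
; layer 1
G0 Z1.520
G0 X16.700 Y11.188
G1 X13.036 Y15.934
G1 X7.090 Y16.700
G1 X2.344 Y13.036
G1 X1.578 Y7.090
G1 X5.242 Y2.344
G1 X11.188 Y1.578
G1 X15.934 Y5.242
G1 X16.700 Y11.188
; layer 2
G0 Z3.040
G0 X15.440 Y10.847
G1 X12.386 Y14.802
G1 X7.431 Y15.440
G1 X3.476 Y12.386
G1 X2.838 Y7.431
G1 X5.892 Y3.476
G1 X10.847 Y2.838
G1 X14.802 Y5.892
G1 X15.440 Y10.847
; layer 3
G0 Z4.560
G0 X14.180 Y10.505
G1 X11.737 Y13.669
G1 X7.773 Y14.180
G1 X4.609 Y11.737
G1 X4.098 Y7.773
G1 X6.541 Y4.609
G1 X10.505 Y4.098
G1 X13.669 Y6.541
G1 X14.180 Y10.505
; layer 4
G0 Z6.080
G0 X12.919 Y10.164
G1 X11.087 Y12.537
G1 X8.114 Y12.919
G1 X5.741 Y11.087
G1 X5.359 Y8.114
G1 X7.191 Y5.741
G1 X10.164 Y5.359
G1 X12.537 Y7.191
G1 X12.919 Y10.164
; layer 5
G0 Z7.600
G0 X11.659 Y9.822
G1 X10.438 Y11.404
G1 X8.456 Y11.659
G1 X6.874 Y10.438
G1 X6.619 Y8.456
G1 X7.840 Y6.874
G1 X9.822 Y6.619
G1 X11.404 Y7.840
G1 X11.659 Y9.822
; layer 6
G0 Z9.120
G0 X10.399 Y9.481
G1 X9.788 Y10.272
G1 X8.797 Y10.399
G1 X8.006 Y9.788
G1 X7.879 Y8.797
G1 X8.490 Y8.006
G1 X9.481 Y7.879
G1 X10.272 Y8.490
G1 X10.399 Y9.481
M2 ; end

The solid is a regular 8-sided pyramid, base circumscribed radius ≈ 9.14 mm, apex at z ≈ 10.6 mm. Slicing at Δz = 1.520 mm — 7 equal slices spanning the solid's height, so layer i sits at z = i·h/7 — gives 6 non-empty perimeters. Each is a 8-segment closed polygon; G0 lifts to the layer z and rapids to the start vertex, then G1 traces the edges. The cross-section shrinks linearly with z (the slice at the apex is degenerate and omitted).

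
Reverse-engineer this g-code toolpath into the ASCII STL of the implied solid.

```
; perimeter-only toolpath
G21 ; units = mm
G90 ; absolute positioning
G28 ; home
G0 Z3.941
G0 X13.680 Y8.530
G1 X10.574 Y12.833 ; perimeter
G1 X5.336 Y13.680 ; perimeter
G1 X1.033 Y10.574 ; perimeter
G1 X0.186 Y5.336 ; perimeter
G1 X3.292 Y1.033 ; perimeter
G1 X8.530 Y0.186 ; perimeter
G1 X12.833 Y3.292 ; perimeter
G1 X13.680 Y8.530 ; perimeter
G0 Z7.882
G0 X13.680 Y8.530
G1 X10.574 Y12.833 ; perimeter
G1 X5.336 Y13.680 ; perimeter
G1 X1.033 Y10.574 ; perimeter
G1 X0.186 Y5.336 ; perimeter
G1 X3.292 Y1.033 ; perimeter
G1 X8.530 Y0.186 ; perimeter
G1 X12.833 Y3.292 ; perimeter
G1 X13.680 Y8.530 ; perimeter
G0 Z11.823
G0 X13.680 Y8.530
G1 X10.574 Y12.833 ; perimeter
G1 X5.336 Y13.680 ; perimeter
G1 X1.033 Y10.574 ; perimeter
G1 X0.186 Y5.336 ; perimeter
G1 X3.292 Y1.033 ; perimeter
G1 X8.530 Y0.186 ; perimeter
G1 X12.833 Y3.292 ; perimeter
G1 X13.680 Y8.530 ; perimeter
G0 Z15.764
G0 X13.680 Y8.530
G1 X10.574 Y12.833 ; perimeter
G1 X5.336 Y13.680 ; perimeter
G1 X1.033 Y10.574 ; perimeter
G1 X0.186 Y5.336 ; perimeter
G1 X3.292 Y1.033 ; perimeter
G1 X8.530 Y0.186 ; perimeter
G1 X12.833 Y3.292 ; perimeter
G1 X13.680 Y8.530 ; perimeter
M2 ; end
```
solid part
  facet normal 0.0000 0.0000 -1.0000
    outer loop
      vertex 5.336 13.680 0.000
      vertex 10.574 12.833 0.000
      vertex 13.680 8.530 0.000
    endloop
  endfacet
  facet normal 0.0000 0.0000 -1.0000
    outer loop
      vertex 1.033 10.574 0.000
      vertex 5.336 13.680 0.000
      vertex 13.680 8.530 0.000
    endloop
  endfacet
  facet normal 0.0000 0.0000 -1.0000
    outer loop
      vertex 0.186 5.336 0.000
      vertex 1.033 10.574 0.000
      vertex 13.680 8.530 0.000
    endloop
  endfacet
  facet normal 0.0000 0.0000 -1.0000
    outer loop
      vertex 3.292 1.033 0.000
      vertex 0.186 5.336 0.000
      vertex 13.680 8.530 0.000
    endloop
  endfacet
  facet normal 0.0000 0.0000 -1.0000
    outer loop
      vertex 8.530 0.186 0.000
      vertex 3.292 1.033 0.000
      vertex 13.680 8.530 0.000
    endloop
  endfacet
  facet normal 0.0000 0.0000 -1.0000
    outer loop
      vertex 12.833 3.292 0.000
      vertex 8.530 0.186 0.000
      vertex 13.680 8.530 0.000
    endloop
  endfacet
  facet normal 0.0000 0.0000 1.0000
    outer loop
      vertex 13.680 8.530 15.764
      vertex 10.574 12.833 15.764
      vertex 5.336 13.680 15.764
    endloop
  endfacet
  facet normal 0.0000 0.0000 1.0000
    outer loop
      vertex 13.680 8.530 15.764
      vertex 5.336 13.680 15.764
      vertex 1.033 10.574 15.764
    endloop
  endfacet
  facet normal 0.0000 0.0000 1.0000
    outer loop
      vertex 13.680 8.530 15.764
      vertex 1.033 10.574 15.764
      vertex 0.186 5.336 15.764
    endloop
  endfacet
  facet normal 0.0000 0.0000 1.0000
    outer loop
      vertex 13.680 8.530 15.764
      vertex 0.186 5.336 15.764
      vertex 3.292 1.033 15.764
    endloop
  endfacet
  facet normal 0.0000 0.0000 1.0000
    outer loop
      vertex 13.680 8.530 15.764
      vertex 3.292 1.033 15.764
      vertex 8.530 0.186 15.764
    endloop
  endfacet
  facet normal 0.0000 0.0000 1.0000
    outer loop
      vertex 13.680 8.530 15.764
      vertex 8.530 0.186 15.764
      vertex 12.833 3.292 15.764
    endloop
  endfacet
  facet normal 0.8108 0.5853 0.0000
    outer loop
      vertex 13.680 8.530 0.000
      vertex 10.574 12.833 0.000
      vertex 10.574 12.833 15.764
    endloop
  endfacet
  facet normal 0.8108 0.5853 0.0000
    outer loop
      vertex 13.680 8.530 0.000
      vertex 10.574 12.833 15.764
      vertex 13.680 8.530 15.764
    endloop
  endfacet
  facet normal 0.1596 0.9872 0.0000
    outer loop
      vertex 10.574 12.833 0.000
      vertex 5.336 13.680 0.000
      vertex 5.336 13.680 15.764
    endloop
  endfacet
  facet normal 0.1596 0.9872 0.0000
    outer loop
      vertex 10.574 12.833 0.000
      vertex 5.336 13.680 15.764
      vertex 10.574 12.833 15.764
    endloop
  endfacet
  facet normal -0.5853 0.8108 0.0000
    outer loop
      vertex 5.336 13.680 0.000
      vertex 1.033 10.574 0.000
      vertex 1.033 10.574 15.764
    endloop
  endfacet
  facet normal -0.5853 0.8108 0.0000
    outer loop
      vertex 5.336 13.680 0.000
      vertex 1.033 10.574 15.764
      vertex 5.336 13.680 15.764
    endloop
  endfacet
  facet normal -0.9872 0.1596 0.0000
    outer loop
      vertex 1.033 10.574 0.000
      vertex 0.186 5.336 0.000
      vertex 0.186 5.336 15.764
    endloop
  endfacet
  facet normal -0.9872 0.1596 0.0000
    outer loop
      vertex 1.033 10.574 0.000
      vertex 0.186 5.336 15.764
      vertex 1.033 10.574 15.764
    endloop
  endfacet
  facet normal -0.8108 -0.5853 0.0000
    outer loop
      vertex 0.186 5.336 0.000
      vertex 3.292 1.033 0.000
      vertex 3.292 1.033 15.764
    endloop
  endfacet
  facet normal -0.8108 -0.5853 0.0000
    outer loop
      vertex 0.186 5.336 0.000
      vertex 3.292 1.033 15.764
      vertex 0.186 5.336 15.764
    endloop
  endfacet
  facet normal -0.1596 -0.9872 0.0000
    outer loop
      vertex 3.292 1.033 0.000
      vertex 8.530 0.186 0.000
      vertex 8.530 0.186 15.764
    endloop
  endfacet
  facet normal -0.1596 -0.9872 0.0000
    outer loop
      vertex 3.292 1.033 0.000
      vertex 8.530 0.186 15.764
      vertex 3.292 1.033 15.764
    endloop
  endfacet
  facet normal 0.5853 -0.8108 0.0000
    outer loop
      vertex 8.530 0.186 0.000
      vertex 12.833 3.292 0.000
      vertex 12.833 3.292 15.764
    endloop
  endfacet
  facet normal 0.5853 -0.8108 0.0000
    outer loop
      vertex 8.530 0.186 0.000
      vertex 12.833 3.292 15.764
      vertex 8.530 0.186 15.764
    endloop
  endfacet
  facet normal 0.9872 -0.1596 0.0000
    outer loop
      vertex 12.833 3.292 0.000
      vertex 13.680 8.530 0.000
      vertex 13.680 8.530 15.764
    endloop
  endfacet
  facet normal 0.9872 -0.1596 0.0000
    outer loop
      vertex 12.833 3.292 0.000
      vertex 13.680 8.530 15.764
      vertex 12.833 3.292 15.764
    endloop
  endfacet
endsolid part

The G0 Z moves step by Δz≈3.941 mm. Every layer's G1 loop is the same polygon, so the solid is a straight extrusion of it from z=0 to z≈15.8. Closing with flat bottom and top caps and triangulating gives 28 facets — a regular 8-sided prism (a cylinder approximated with 8 flat sides), circumscribed radius ≈ 6.93 mm, height ≈ 15.8 mm.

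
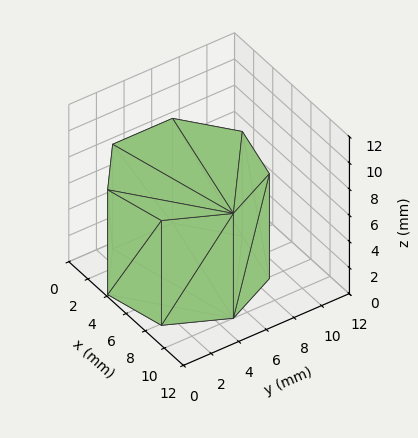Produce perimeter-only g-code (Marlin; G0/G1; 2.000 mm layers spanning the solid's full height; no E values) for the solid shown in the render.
Reading the render: the shape is a regular 7-sided prism (a cylinder approximated with 7 flat sides), circumscribed radius ≈ 5 mm, height ≈ 8 mm (dimensions read to the nearest mm from the axis ticks). For the g-code, the solid's height is divided into equal slices at the stated Δz and each level perimeter traced with G1 moves after a G0 lift.

; perimeter-only toolpath
G21 ; units = mm
G90 ; absolute positioning
G28 ; home
; layer 1
G0 Z2.000
G0 X10.000 Y5.000
G1 X8.117 Y8.909
G1 X3.887 Y9.875
G1 X0.495 Y7.169
G1 X0.495 Y2.831
G1 X3.887 Y0.125
G1 X8.117 Y1.091
G1 X10.000 Y5.000
; layer 2
G0 Z4.000
G0 X10.000 Y5.000
G1 X8.117 Y8.909
G1 X3.887 Y9.875
G1 X0.495 Y7.169
G1 X0.495 Y2.831
G1 X3.887 Y0.125
G1 X8.117 Y1.091
G1 X10.000 Y5.000
; layer 3
G0 Z6.000
G0 X10.000 Y5.000
G1 X8.117 Y8.909
G1 X3.887 Y9.875
G1 X0.495 Y7.169
G1 X0.495 Y2.831
G1 X3.887 Y0.125
G1 X8.117 Y1.091
G1 X10.000 Y5.000
; layer 4
G0 Z8.000
G0 X10.000 Y5.000
G1 X8.117 Y8.909
G1 X3.887 Y9.875
G1 X0.495 Y7.169
G1 X0.495 Y2.831
G1 X3.887 Y0.125
G1 X8.117 Y1.091
G1 X10.000 Y5.000
M2 ; end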